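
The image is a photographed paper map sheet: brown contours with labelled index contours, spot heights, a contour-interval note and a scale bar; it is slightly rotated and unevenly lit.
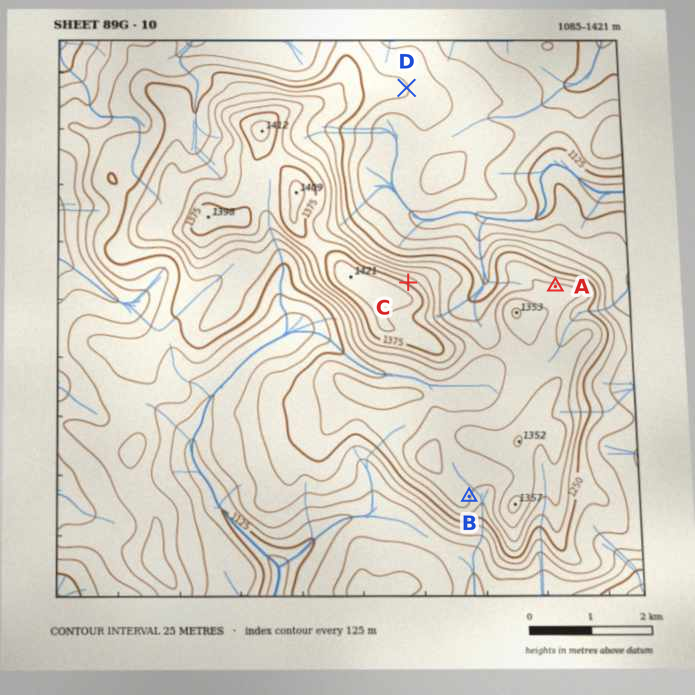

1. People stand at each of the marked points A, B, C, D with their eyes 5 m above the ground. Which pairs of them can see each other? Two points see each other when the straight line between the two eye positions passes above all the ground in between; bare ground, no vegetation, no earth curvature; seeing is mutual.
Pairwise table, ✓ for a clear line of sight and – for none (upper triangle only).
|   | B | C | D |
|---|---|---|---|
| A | – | ✓ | ✓ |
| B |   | – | – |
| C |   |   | ✓ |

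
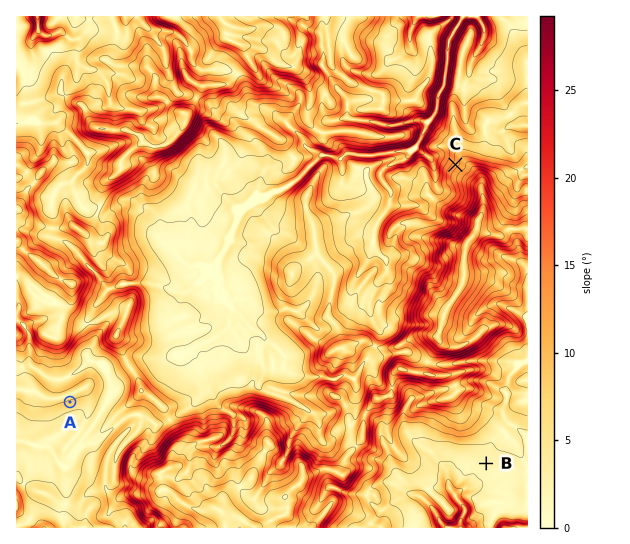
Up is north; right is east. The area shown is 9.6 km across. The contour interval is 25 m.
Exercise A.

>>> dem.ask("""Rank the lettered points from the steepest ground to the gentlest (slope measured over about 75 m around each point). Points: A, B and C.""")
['C', 'A', 'B']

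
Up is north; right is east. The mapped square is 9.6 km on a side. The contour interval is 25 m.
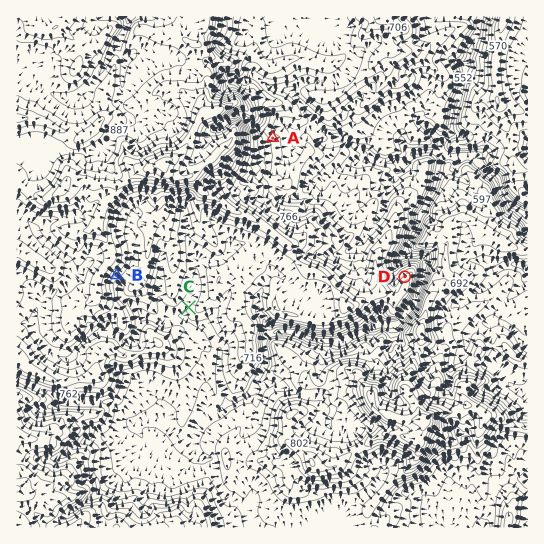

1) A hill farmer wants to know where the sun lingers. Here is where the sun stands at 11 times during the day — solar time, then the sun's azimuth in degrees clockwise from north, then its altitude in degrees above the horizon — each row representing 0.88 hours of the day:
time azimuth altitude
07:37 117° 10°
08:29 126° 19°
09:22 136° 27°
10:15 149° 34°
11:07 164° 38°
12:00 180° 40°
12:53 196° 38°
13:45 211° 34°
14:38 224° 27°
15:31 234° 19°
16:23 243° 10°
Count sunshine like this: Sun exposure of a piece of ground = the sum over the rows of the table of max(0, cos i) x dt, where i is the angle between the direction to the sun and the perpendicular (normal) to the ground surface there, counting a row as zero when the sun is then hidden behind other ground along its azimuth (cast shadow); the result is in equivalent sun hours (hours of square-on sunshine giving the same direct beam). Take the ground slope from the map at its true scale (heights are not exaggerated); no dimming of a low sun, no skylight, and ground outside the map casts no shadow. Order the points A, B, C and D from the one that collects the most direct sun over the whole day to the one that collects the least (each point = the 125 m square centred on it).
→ B > C > A > D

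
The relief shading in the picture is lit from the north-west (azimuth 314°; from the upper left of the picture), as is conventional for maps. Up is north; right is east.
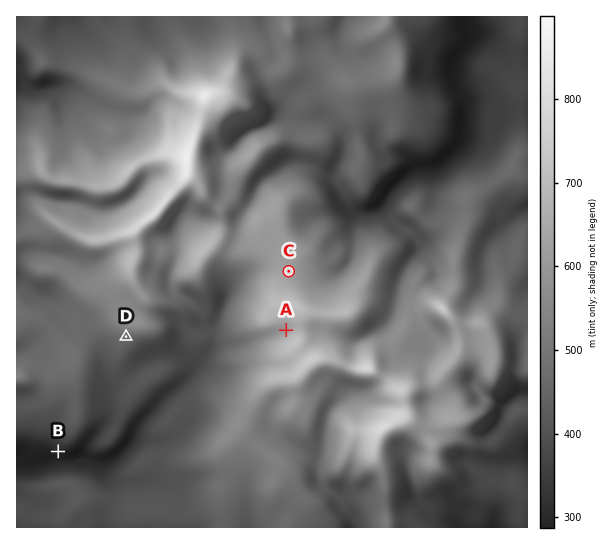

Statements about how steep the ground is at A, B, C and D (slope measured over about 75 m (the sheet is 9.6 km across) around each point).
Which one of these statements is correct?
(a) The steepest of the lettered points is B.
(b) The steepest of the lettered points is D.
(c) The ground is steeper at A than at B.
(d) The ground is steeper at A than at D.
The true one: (a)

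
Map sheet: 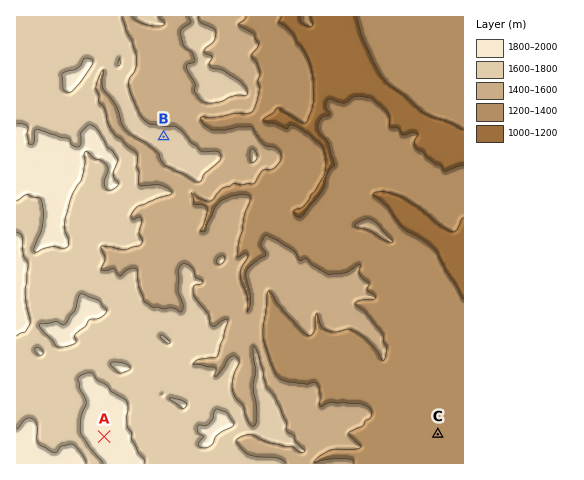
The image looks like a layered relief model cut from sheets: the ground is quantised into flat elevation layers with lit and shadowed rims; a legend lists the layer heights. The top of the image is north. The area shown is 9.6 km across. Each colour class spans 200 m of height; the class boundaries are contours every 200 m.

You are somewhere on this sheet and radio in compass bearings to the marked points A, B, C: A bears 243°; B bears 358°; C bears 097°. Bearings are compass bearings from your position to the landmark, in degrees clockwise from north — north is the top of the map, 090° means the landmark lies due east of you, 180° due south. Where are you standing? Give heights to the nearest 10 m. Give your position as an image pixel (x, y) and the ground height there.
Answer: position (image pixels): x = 173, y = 402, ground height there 1800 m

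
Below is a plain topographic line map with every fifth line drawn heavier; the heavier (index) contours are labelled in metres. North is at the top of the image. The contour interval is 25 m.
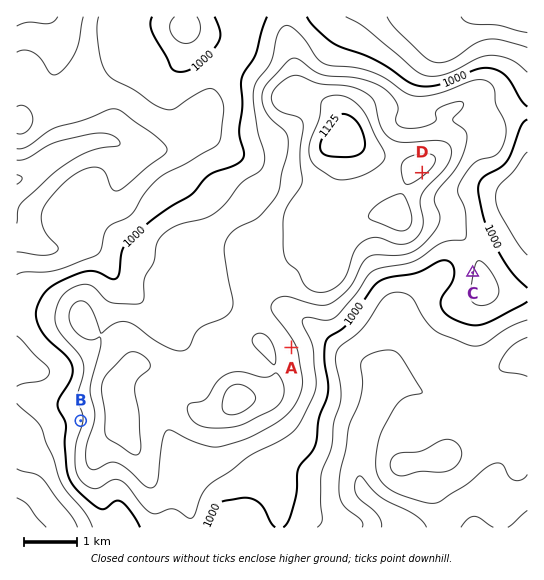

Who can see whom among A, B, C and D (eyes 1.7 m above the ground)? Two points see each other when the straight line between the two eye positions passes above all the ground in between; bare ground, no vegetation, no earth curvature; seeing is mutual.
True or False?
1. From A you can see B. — False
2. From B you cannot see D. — True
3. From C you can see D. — True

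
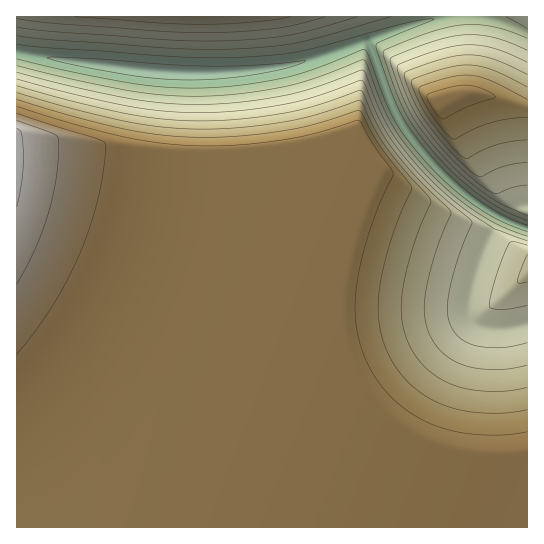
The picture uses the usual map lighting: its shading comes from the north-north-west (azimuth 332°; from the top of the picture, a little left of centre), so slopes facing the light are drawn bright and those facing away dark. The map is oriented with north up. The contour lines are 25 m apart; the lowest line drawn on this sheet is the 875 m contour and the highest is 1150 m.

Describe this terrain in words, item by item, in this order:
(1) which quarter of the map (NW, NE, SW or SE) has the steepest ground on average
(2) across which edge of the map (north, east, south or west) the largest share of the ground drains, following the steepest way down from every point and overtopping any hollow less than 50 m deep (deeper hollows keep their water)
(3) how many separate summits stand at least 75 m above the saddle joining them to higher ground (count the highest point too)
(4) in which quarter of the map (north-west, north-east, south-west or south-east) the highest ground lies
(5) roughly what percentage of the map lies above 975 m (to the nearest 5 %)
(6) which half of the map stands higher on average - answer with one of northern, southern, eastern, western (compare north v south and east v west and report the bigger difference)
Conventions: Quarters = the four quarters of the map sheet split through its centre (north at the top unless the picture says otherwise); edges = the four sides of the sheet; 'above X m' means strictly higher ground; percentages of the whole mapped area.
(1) Slopes are steepest in the north-east quarter.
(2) The largest share of the runoff leaves by the western edge.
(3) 3 summits rise at least 75 m above their surroundings.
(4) The highest point lies in the north-west quarter of the map.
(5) About 80 % of the map lies above 975 m.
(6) On average the southern half of the map is the higher ground.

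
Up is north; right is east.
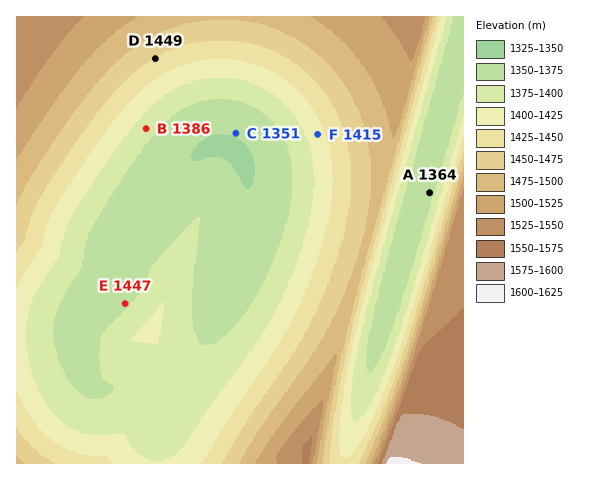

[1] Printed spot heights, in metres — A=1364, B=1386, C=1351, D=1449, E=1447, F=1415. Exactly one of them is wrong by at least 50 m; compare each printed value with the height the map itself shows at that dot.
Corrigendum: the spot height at E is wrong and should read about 1372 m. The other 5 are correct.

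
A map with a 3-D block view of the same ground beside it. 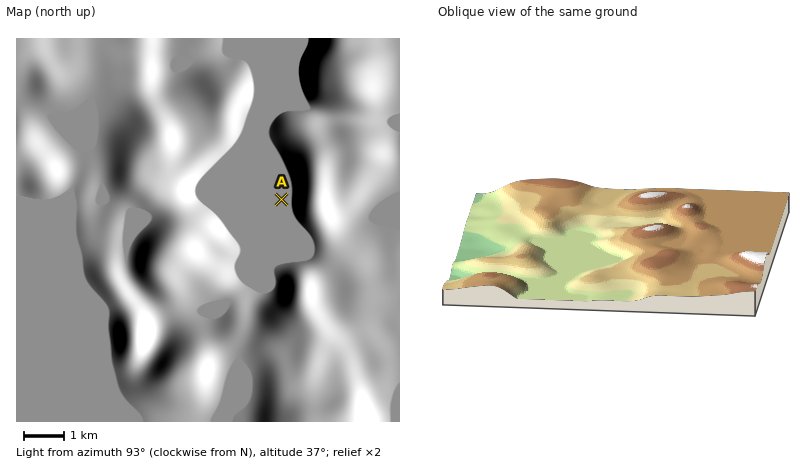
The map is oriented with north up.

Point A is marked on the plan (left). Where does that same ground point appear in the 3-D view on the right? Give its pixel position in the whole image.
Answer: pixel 553 255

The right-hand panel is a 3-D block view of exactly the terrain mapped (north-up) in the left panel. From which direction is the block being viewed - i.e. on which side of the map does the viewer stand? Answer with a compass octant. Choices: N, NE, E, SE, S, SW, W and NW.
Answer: N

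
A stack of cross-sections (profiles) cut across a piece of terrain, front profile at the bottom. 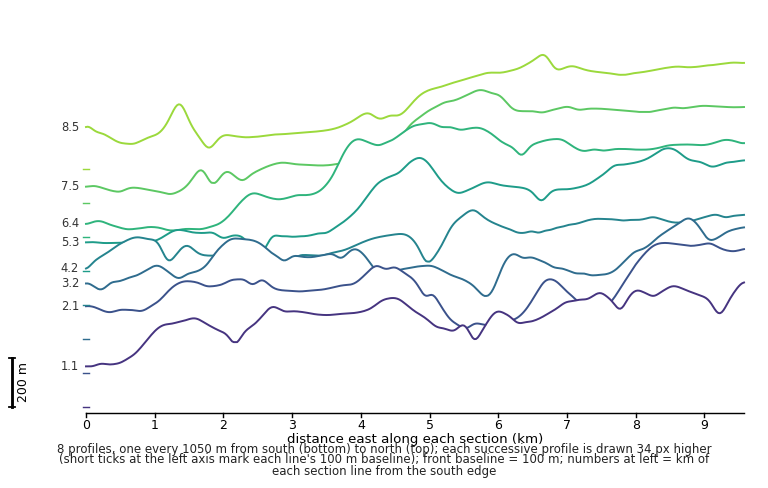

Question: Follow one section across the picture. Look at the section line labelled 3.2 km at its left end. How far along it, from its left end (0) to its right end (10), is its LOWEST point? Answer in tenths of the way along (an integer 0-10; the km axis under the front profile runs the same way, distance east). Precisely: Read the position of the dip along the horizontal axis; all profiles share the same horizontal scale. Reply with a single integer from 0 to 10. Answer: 6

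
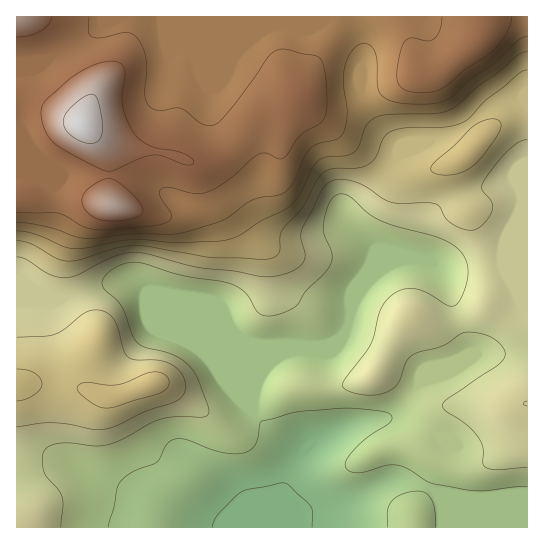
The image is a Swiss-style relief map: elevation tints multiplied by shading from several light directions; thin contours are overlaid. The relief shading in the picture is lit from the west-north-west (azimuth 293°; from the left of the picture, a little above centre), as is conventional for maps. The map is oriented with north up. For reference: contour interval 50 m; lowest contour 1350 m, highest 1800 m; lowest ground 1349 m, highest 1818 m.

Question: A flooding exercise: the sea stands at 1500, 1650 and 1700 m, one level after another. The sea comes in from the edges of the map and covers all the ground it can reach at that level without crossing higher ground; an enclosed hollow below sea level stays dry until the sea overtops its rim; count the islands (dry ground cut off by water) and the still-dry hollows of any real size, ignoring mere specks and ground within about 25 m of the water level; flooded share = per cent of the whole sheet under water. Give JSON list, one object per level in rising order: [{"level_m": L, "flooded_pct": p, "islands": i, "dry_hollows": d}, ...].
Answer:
[{"level_m": 1500, "flooded_pct": 52, "islands": 0, "dry_hollows": 0}, {"level_m": 1650, "flooded_pct": 71, "islands": 0, "dry_hollows": 0}, {"level_m": 1700, "flooded_pct": 82, "islands": 0, "dry_hollows": 0}]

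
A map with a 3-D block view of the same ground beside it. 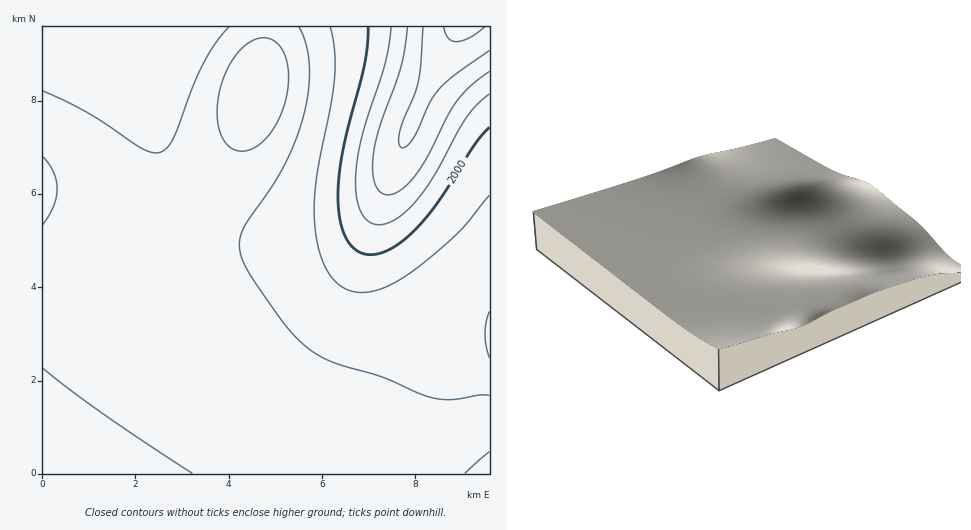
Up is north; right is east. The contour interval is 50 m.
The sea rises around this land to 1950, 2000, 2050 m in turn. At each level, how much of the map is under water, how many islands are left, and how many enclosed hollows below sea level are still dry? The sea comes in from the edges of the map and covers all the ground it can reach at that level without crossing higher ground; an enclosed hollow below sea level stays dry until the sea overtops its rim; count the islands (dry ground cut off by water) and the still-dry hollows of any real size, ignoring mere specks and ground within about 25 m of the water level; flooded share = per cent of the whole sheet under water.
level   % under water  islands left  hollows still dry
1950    9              0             0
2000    13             0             0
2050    20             0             0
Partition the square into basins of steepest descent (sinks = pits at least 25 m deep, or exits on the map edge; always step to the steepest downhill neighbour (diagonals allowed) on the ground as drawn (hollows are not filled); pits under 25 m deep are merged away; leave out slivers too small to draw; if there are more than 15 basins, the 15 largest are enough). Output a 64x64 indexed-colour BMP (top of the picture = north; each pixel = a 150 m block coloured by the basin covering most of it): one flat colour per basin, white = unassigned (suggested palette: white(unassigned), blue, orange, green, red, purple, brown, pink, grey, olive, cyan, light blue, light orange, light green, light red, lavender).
<image width="64" height="64" href="data:image/bmp;base64,Qk12CAAAAAAAAHYAAAAoAAAAQAAAAEAAAAABAAQAAAAAAAAIAAATCwAAEwsAABAAAAAAAAAA////ALR3HwAOf/8ALKAsACgn1gC9Z5QAS1aMAMJ34wB/f38AIr28AM++FwDox64AeLv/AIrfmACWmP8A1bDFABERERERERERERERERERERERERERERERERETMzMzMzMzERERERERERERERERERERERERERERERERERMzMzMzMzMREREREREREREREREREREREREREREREREREzMzMzMzMxERERERERERERERERERERERERERERERERETMzMzMzMzERERERERERERERERERERERERERERERERERMzMzMzMzMRERERERERERERERERERERERERERERERERETMzMzMzMxERERERERERERERERERERERERERERERERERMzMzMzMzEREREREREREREREREREREREREREREREREREzMzMzMzMRERERERERERERERERERERERERERERERERERMzMzMzMxEREREREREREREREREREREREREREREREREREzMzMzMzERERERERERERERERERERERERERERERERERETMzMzMzMREREREREREREREREREREREREREREREREREREzMzMzMxERERERERERERERERERERERERERERERERERETMzMzMzEREREREREREREREREREREREREREREREREREREzMzMzMRERERERERERERERERERERERERERERERERERETMzMzMxEREREREREREREREREREREREREREREREREREREzMzMzERERERERERERERERERERERERERERERERERERETMzMzMRERERERERERERERERERERERERERERERERERERMzMzMxERERERERERERERERERERERERERERERERERERETMzMzERERERERERERERERERERERERERERERERERERERMzMzMRERERERERERERERERERERERERERERERERERERETMzMxERERERERERERERERERERERERERERERERERERERMzMzERERERERERERERERERERERERERERERERERERERETMzMRERERERERERERERERERERERERERERERERERERERMzMxERERERERERERERERERERERERERERERERERERERETMzEREREREREREREREREREREREREREREREREREREREREzMRERERERERERERERERERERERERERERERERERERERERMxERERERERERERERERERERERERERERERERERERERERERERERERERERERERERERERERERERERERERERERERERERERERERERERERERERERERERERERERERERERERERERERERERERERERERERERERERERERERERERERERERERERERERERERERERERERERERERERERERERERERERERERERERERERERERERERERERERERERERERERERERERERERERERERERESIiIiIiEREREREREREREREREREREREREREREREREREiIiIiIiIiEREREREREREREREREREREREREREREREREiIiIiIiIiIiERERERERERERERERERERERERERERERESIiIiIiIiIiIiERERERERERERERERERERERERERERERIiIiIiIiIiIiIhEREREREREREREREREREREREREREREiIiIiIiIiIiIiIRERERERERERERERERERERERERERESIiIiIiIiIiIiIiERERERERERERERERERERERERERERIiIiIiIiIiIiIiIhEREREREREREREREREREREREREREiIiIiIiIiIiIiIiIRERERERERERERERERERERERERESIiIiIiIiIiIiIiIiERERERERERERERERERERERERERIiIiIiIiIiIiIiIiIhEREREREREREREREREREREREREiIiIiIiIiIiIiIiIiERERERERERERERERERERERERESIiIiIiIiIiIiIiIiIhERERERERERERERERERERERERIiIiIiIiIiIiIiIiIiEREREREREREREREREREREREREiIiIiIiIiIiIiIiIiIhERERERERERERERERERERERESIiIiIiIiIiIiIiIiIiERERERERERERERERERERERERIiIiIiIiIiIiIiIiIiIhEREREREREREREREREREREREiIiIiIiIiIiIiIiIiIiERERERERERERERERERERERESIiIiIiIiIiIiIiIiIiIRERERERERERERERERERERERIiIiIiIiIiIiIiIiIiIiEREREREREREREREREREREREiIiIiIiIiIiIiIiIiIiIRERERERERERERERERERERESIiIiIiIiIiIiIiIiIiIhERERERERERERERERERERERIiIiIiIiIiIiIiIiIiIiIREREREREREREREREREREREiIiIiIiIiIiIiIiIiIiIhERERERERERERERERERERESIiIiIiIiIiIiIiIiIiIiERERERERERERERERERERERIiIiIiIiIiIiIiIiIiIiIREREREREREREREREREREREiIiIiIiIiIiIiIiIiIiIhERERERERERERERERERERESIiIiIiIiIiIiIiIiIiIiIRERERERERERERERERERERIiIiIiIiIiIiIiIiIiIiIhEREREREREREREREREREREiIiIiIiIiIiIiIiIiIiIiERERERERERERERERERERESIiIiIiIiIiIiIiIiIiIiIRERERERERERERERERERER"/>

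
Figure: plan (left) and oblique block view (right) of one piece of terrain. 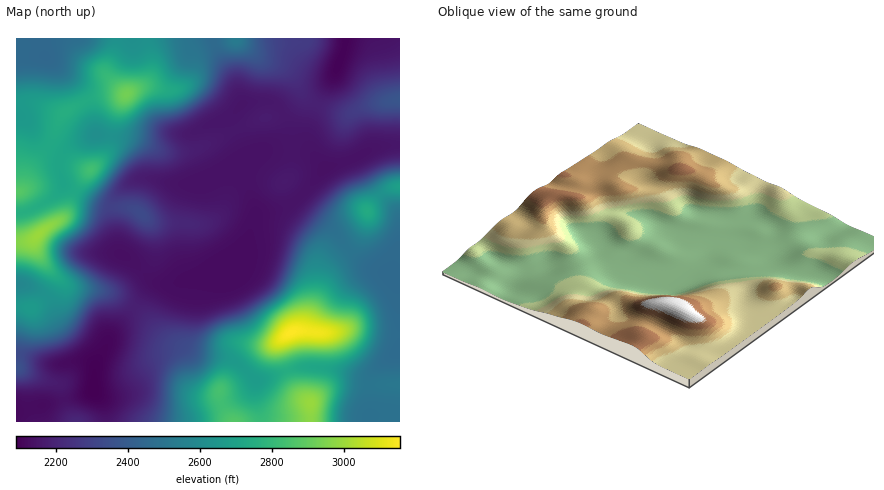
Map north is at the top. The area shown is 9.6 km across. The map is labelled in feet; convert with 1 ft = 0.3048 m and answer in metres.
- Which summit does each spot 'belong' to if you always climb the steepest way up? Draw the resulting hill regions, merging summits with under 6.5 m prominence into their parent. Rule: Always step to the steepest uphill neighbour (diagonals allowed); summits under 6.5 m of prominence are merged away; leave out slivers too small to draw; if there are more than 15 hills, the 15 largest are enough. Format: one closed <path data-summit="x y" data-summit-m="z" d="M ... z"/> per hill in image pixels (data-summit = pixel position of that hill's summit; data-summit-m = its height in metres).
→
<path data-summit="290 332" data-summit-m="962" d="M266 101l-22 2-14 13 16 38 0 4-10 8 12 22 7 20 0 8-7 22-10 20-12 12-36 8-6 4-10 42 2 14 8 8 10 6 30 5 10 4 22 19 8-1 36-12 28 1 30 8 8 0 6-5-4 13 2 18-2 20 32 0 0-138-8-2-8-9-26-14-30-34-31-25 28-32-17-15-45-3 21-9 4-9-2-12-6-12-6-5z"/><path data-summit="126 94" data-summit-m="893" d="M212 38l-170 0 2 18-28 2 0 56 6 3 22 25 18 10 34-18 30 4 14 6 6 6 3 8 3 20 22 6 28-2 34-16 10-8-2-10-14-28 0-4 12-14-6-18-15-24z"/><path data-summit="234 422" data-summit-m="875" d="M186 280l-12 4-20 0-4 2-40 50-15 30-2 22 11 18 2 16 155 0-6-28 1-14-14-14-18-9-30-5-10-6-8-8-2-14z"/><path data-summit="38 236" data-summit-m="914" d="M64 184l-2 4-14 13-18 9-14 4 0 70 20 5 15 11 10 22 23 24 12 19 16-31 19-22 17-24 6-4 8 0-14-6-14-15-16-11-7-36 0-10-11-2z"/><path data-summit="140 214" data-summit-m="711" d="M236 166l-34 16-10 2-18 0-26-6-10 1-10 5-11 10-6 10 0 12 7 36 16 11 14 15 14 6 12 0 12-5 40-9 15-18 14-36-4-20z"/><path data-summit="400 100" data-summit-m="724" d="M400 38l-54 0-2 12-9 24-18 30-10 30 5 18 12 16 24-7 26-13 26-4z"/><path data-summit="236 40" data-summit-m="771" d="M346 38l-133 0 8 22 15 24 6 20 18-3 12 1 8 6 5 10 3 12-2 8-22 13 40 1 10 4-7-18 2-14 12-28 14-22 9-24z"/><path data-summit="368 212" data-summit-m="836" d="M358 156l-32 12-29 32 31 25 30 34 24 12 8 9 10 1 0-61-3-8-23-26z"/><path data-summit="310 404" data-summit-m="913" d="M320 367l-26 1-38 12-1 14 6 28 107 0 2-10-2-28 3-10-5 2-8 0-18-6z"/><path data-summit="90 170" data-summit-m="864" d="M98 134l-30 14-8 10-1 12 4 14 3 3 34 17 10 2 7-12 13-12 12-4 11 0-3-2-2-22-8-10-14-6z"/><path data-summit="30 308" data-summit-m="813" d="M22 284l-6 0 0 70 32 10 36-3 6 2 4 6-3-13-30-34-10-22-13-10z"/><path data-summit="18 368" data-summit-m="719" d="M22 355l-6 1 0 56 66-16 11-6 2-20-5-7-14-2-12 3-16 0z"/><path data-summit="18 192" data-summit-m="877" d="M18 115l-2 97 4 1 22-9 20-16 1-8-4-10 0-8 6-10-3 0-18-10-10-10-5-8z"/><path data-summit="76 422" data-summit-m="673" d="M94 390l-12 6-64 15-2 11 88 0 0-16z"/><path data-summit="400 186" data-summit-m="821" d="M400 145l-26 3-15 8 15 30 23 26 3 7z"/>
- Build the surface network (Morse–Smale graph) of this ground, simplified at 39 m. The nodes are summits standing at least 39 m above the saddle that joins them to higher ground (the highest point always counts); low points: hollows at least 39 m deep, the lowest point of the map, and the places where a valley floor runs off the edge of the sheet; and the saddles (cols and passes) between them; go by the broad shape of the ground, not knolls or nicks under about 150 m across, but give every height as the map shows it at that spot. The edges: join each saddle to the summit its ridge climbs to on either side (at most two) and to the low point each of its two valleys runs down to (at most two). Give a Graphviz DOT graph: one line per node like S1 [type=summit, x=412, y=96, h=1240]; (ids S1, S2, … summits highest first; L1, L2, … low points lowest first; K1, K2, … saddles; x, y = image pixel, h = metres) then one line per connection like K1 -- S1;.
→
graph terrain {
  S1 [type=summit, x=290, y=332, h=962];
  S2 [type=summit, x=38, y=236, h=914];
  S3 [type=summit, x=310, y=404, h=913];
  S4 [type=summit, x=126, y=94, h=893];
  S5 [type=summit, x=368, y=212, h=836];
  S6 [type=summit, x=400, y=100, h=724];
  L1 [type=low, x=94, y=388, h=637];
  L2 [type=low, x=44, y=56, h=746];
  K1 [type=saddle, x=286, y=370, h=838];
  K2 [type=saddle, x=48, y=146, h=832];
  K3 [type=saddle, x=116, y=38, h=802];
  K4 [type=saddle, x=350, y=250, h=761];
  K5 [type=saddle, x=316, y=105, h=667];
  K6 [type=saddle, x=244, y=180, h=653];
  K1 -- S1;
  K1 -- S3;
  K1 -- L1;
  K2 -- S2;
  K2 -- S4;
  K2 -- L1;
  K3 -- S4;
  K3 -- L1;
  K3 -- L2;
  K4 -- S1;
  K4 -- S5;
  K4 -- L1;
  K5 -- S1;
  K5 -- S6;
  K5 -- L1;
  K6 -- S1;
  K6 -- S2;
  K6 -- L1;
}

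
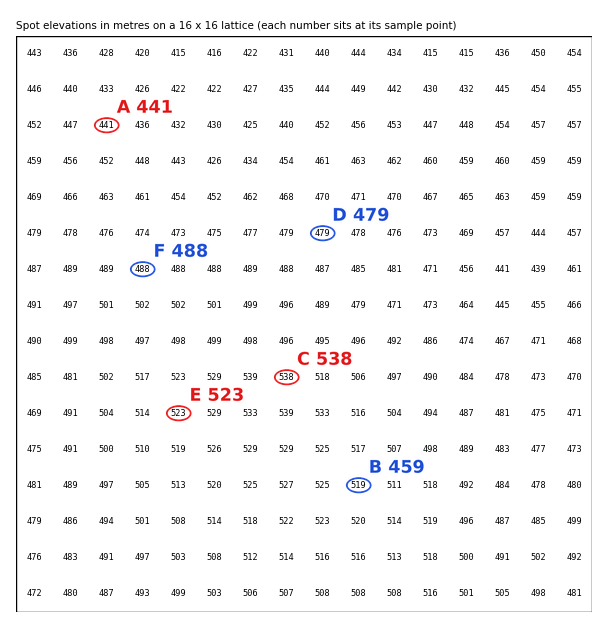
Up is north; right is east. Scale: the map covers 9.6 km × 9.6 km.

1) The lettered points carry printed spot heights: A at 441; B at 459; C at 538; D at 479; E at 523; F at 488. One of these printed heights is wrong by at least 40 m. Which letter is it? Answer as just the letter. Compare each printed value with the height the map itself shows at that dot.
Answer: B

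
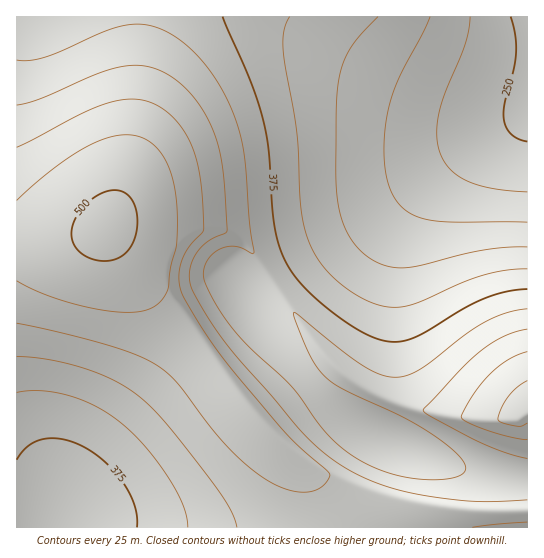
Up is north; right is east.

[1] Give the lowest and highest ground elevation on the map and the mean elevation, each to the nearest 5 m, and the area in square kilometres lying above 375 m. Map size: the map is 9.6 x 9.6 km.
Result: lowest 240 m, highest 505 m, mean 395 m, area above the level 61.6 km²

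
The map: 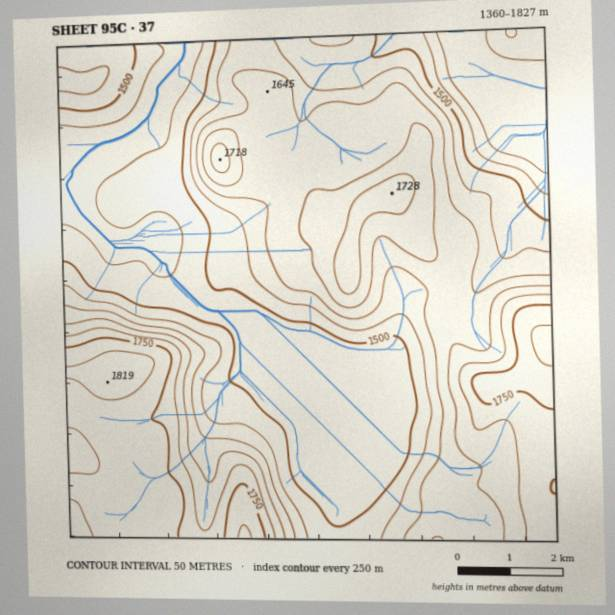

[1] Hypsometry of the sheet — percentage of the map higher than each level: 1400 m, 97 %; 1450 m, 89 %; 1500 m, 69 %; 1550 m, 56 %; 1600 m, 45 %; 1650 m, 28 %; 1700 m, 18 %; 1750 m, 11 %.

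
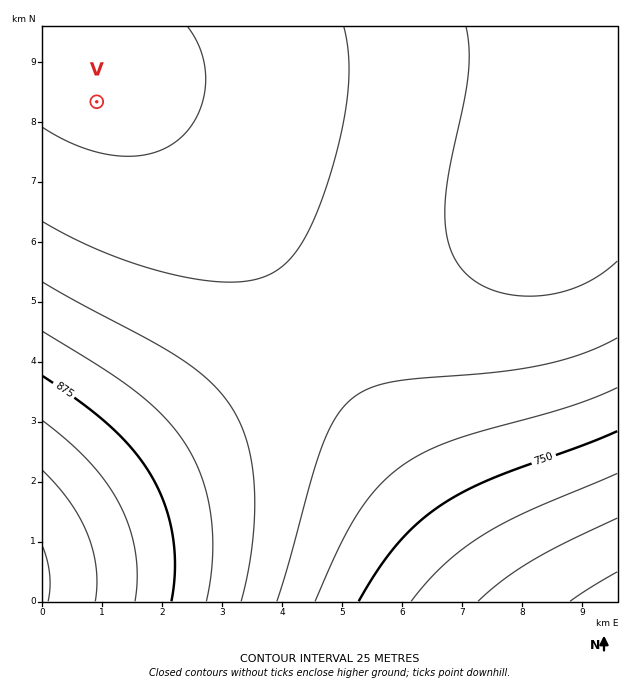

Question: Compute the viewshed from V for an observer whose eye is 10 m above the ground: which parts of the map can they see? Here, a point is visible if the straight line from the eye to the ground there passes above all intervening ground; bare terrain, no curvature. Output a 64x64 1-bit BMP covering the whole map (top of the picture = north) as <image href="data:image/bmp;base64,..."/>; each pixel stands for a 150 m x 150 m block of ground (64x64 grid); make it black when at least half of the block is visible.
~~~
<image width="64" height="64" href="data:image/bmp;base64,Qk0+AgAAAAAAAD4AAAAoAAAAQAAAAEAAAAABAAEAAAAAAAACAAATCwAAEwsAAAIAAAAAAAAA////AAAAAAAAAAAAAAAAAAAAAAAAAAAAAAAAAAAAAAAAAAAAAAAAAAAAAAAAAAAAAAAAAAAAAAAAAAAAAAAAAAAAAAAAAAAAAAAAAAAAAAAAAAAAAAAAAMAAAAAAAAAA/AAAAAAAAAD/AAAAAAAAAP/AAAAAAAAA/+AAAAAAAAD/8AAAAAAAAP/4AAAAAAAA//wAAAAAAAD//AAAAAAAAP/+AAAAAAAA//8AAAAAAAD//4AAAAAAAP//gAAAAAAA///AAAAAAAD//8AAAAAAAP//4AAAAAAA///wAAAAAAD///AAAAAAAP//+AAAAAAA///8AAAAAAD///4AAAAAAP///wAAAAAA////gAAAAAD////wAAAAAP////+AAAAA//////wAAAD//////4AAAP//////4AAA///////4AAD///////wAAP///////gAA////////AAD///////+AAP///////4AA////////wAD////////AAP///////+AA////////4AD////////gAP////////AA////////8AD////////wAP////////AA////////8AD////////wAP////////gA////////+AD////////4AP////////gA////////+AD////////4AP////////gA////////+AD////////4AA=="/>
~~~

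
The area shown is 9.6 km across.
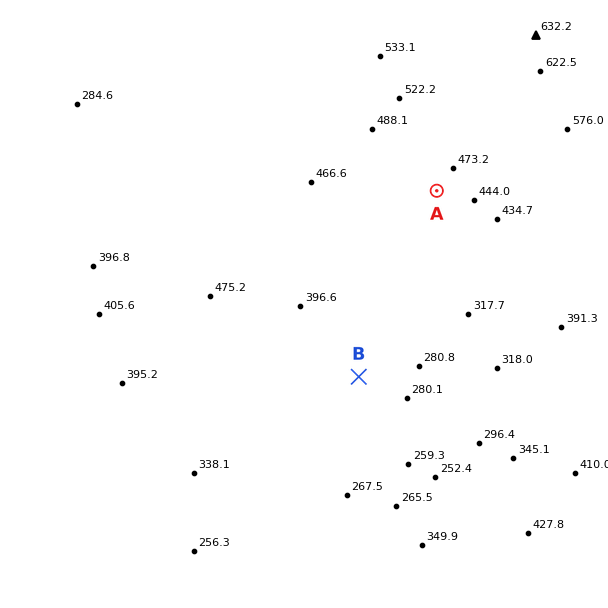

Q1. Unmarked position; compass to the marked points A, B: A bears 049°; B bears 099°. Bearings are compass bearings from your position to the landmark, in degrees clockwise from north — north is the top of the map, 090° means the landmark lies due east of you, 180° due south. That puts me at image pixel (244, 359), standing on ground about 430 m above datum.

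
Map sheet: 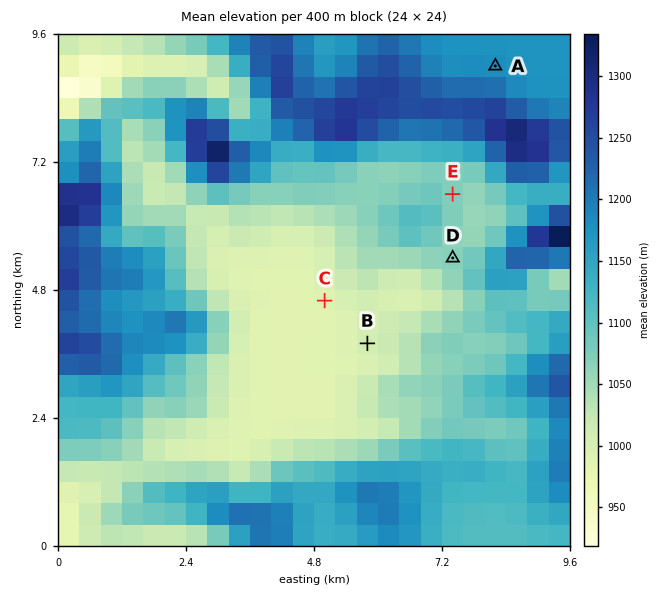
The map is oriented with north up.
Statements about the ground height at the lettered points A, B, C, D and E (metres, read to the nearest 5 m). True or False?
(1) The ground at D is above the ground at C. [True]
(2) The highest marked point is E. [False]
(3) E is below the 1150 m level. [True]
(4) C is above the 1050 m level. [False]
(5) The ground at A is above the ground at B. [True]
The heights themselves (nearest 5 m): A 1180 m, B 1005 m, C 990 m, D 1070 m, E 1075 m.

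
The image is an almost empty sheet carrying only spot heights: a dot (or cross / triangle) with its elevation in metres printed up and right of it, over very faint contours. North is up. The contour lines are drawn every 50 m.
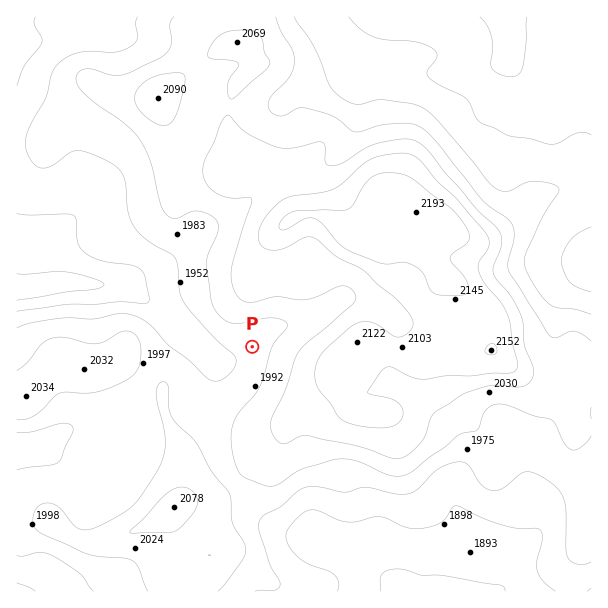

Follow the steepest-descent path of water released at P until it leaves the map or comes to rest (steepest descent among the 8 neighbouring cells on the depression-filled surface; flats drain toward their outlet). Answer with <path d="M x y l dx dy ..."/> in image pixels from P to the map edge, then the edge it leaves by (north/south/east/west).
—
<path d="M252 347l-1 0-9 9-3 1-5 0-1 2-18 0-26-24-1 0-8-8-1 0-11-10-1 0-11-11-1 0-14-12-13-7-5 0-1-2-29 0-1-1-15 0-2-2-18 0-1 2-9 0-2 1-7 0-2 2-10 0-2 1-7 0"/>
exit: west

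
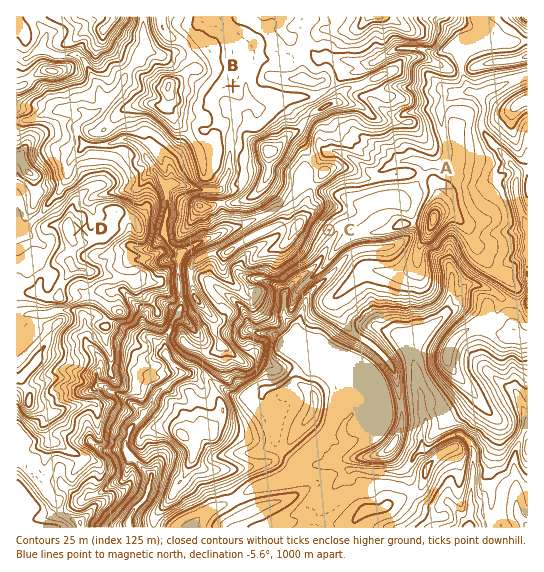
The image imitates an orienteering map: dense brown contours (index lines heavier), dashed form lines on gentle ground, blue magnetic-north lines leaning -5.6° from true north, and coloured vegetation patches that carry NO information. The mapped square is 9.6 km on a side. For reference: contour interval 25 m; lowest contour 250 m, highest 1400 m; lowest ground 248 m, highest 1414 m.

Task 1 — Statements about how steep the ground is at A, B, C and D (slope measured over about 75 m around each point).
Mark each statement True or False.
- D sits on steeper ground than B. True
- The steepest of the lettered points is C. True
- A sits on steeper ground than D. False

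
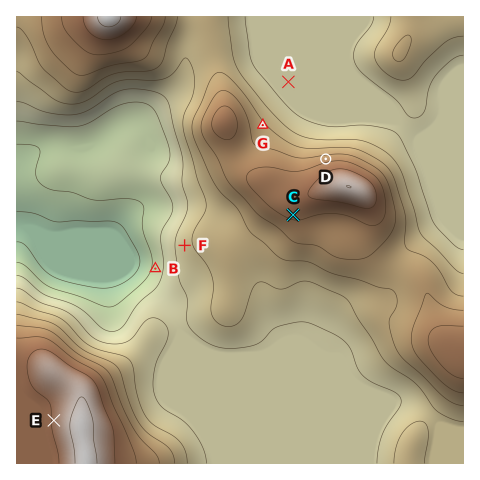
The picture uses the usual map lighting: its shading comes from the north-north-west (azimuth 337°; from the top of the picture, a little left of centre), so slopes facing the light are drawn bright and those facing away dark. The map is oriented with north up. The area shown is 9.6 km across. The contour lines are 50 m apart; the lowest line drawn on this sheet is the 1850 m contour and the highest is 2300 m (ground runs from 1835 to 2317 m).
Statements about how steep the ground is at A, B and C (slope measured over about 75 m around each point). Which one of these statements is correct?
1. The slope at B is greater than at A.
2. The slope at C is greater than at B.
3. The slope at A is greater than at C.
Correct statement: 1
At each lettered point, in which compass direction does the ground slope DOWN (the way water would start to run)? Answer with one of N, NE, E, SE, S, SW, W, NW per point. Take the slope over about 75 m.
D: N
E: W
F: W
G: NE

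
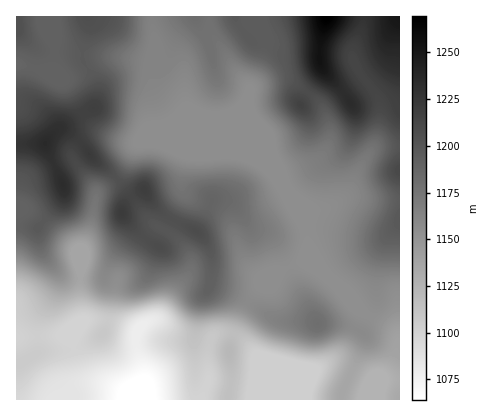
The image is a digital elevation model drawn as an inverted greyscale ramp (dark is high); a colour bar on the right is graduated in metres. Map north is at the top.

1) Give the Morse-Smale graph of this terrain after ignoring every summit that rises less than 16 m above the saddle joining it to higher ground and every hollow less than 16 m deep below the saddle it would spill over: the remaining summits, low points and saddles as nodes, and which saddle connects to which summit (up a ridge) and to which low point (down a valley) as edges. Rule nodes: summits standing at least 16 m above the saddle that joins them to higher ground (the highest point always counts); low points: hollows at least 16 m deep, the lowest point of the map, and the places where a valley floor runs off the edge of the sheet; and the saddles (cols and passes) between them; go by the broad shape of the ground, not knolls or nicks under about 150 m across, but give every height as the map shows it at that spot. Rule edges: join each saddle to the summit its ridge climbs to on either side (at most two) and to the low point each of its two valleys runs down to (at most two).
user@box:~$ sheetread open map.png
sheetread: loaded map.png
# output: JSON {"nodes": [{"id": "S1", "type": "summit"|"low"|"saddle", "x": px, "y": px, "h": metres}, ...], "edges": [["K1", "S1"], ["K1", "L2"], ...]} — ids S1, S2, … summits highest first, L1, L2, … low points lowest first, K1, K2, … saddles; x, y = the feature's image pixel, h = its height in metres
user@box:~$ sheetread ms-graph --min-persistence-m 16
{"nodes": [
{"id": "S1", "type": "summit", "x": 326, "y": 18, "h": 1269},
{"id": "S2", "type": "summit", "x": 398, "y": 18, "h": 1252},
{"id": "S3", "type": "summit", "x": 46, "y": 144, "h": 1235},
{"id": "S4", "type": "summit", "x": 122, "y": 214, "h": 1222},
{"id": "S5", "type": "summit", "x": 318, "y": 324, "h": 1180},
{"id": "L1", "type": "low", "x": 138, "y": 390, "h": 1064},
{"id": "K1", "type": "saddle", "x": 364, "y": 16, "h": 1228},
{"id": "K2", "type": "saddle", "x": 116, "y": 178, "h": 1203},
{"id": "K3", "type": "saddle", "x": 248, "y": 302, "h": 1159},
{"id": "K4", "type": "saddle", "x": 304, "y": 228, "h": 1155}],
"edges": [["K1", "S1"], ["K1", "S2"], ["K1", "L1"], ["K2", "S3"], ["K2", "S4"], ["K2", "L1"], ["K3", "S4"], ["K3", "S5"], ["K3", "L1"], ["K4", "S1"], ["K4", "S4"], ["K4", "L1"]]}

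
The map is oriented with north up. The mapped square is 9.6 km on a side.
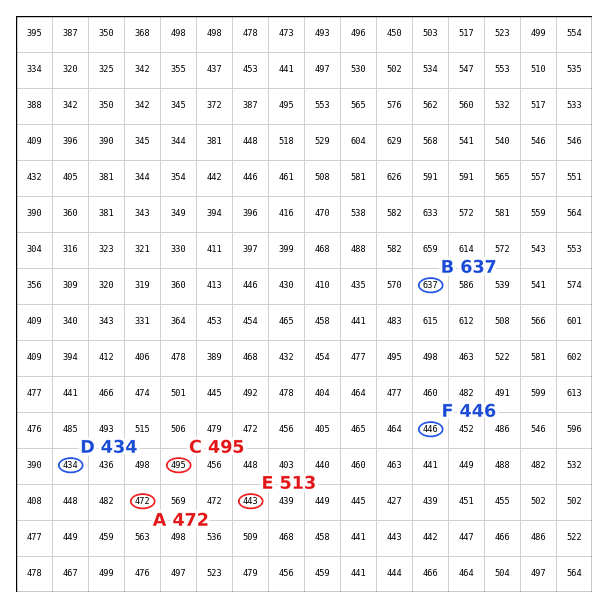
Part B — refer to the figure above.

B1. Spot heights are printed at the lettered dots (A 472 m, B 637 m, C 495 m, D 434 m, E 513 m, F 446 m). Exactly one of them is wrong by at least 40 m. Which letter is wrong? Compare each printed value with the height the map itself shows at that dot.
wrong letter E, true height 443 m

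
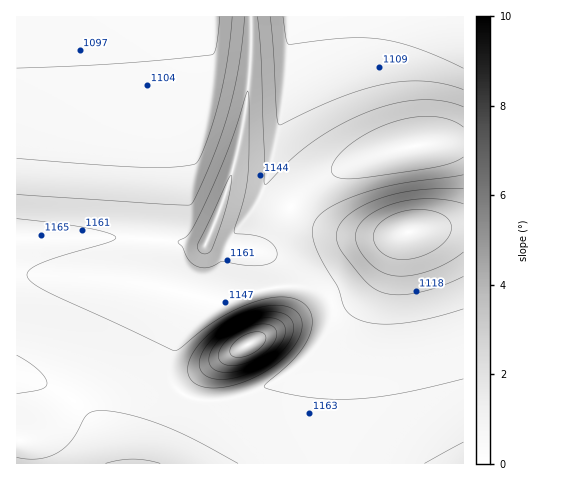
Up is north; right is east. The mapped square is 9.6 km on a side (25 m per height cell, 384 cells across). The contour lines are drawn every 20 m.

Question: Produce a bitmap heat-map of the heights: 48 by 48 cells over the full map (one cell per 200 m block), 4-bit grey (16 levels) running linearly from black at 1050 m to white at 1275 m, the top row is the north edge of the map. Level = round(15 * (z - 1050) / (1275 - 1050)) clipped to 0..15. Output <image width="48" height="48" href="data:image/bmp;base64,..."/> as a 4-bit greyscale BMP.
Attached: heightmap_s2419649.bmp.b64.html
<image width="48" height="48" href="data:image/bmp;base64,Qk32BAAAAAAAAHYAAAAoAAAAMAAAADAAAAABAAQAAAAAAIAEAAATCwAAEwsAABAAAAAAAAAAAAAAABEREQAiIiIAMzMzAERERABVVVUAZmZmAHd3dwCIiIgAmZmZAKqqqgC7u7sAzMzMAN3d3QDu7u4A////AJmZmZmqqqqqqZmZmZiIiIiIiIiIiImZmYiImZmZmqqZmZmZmIiIiIiIiIiIiIiJmYiIiZmZmZmZmZmYiIiIiIiIiIiIiIiIiYiIiZmZmZmZmZiIiIiIiIiIiIiIiIiIiIiIiZmZmZmZmIiIiIiIiIiIiIiIiIiIiIiImZmZmZmYiIiIiIiIiIiIiIiIiIiIiJmZmZmZmYiIiIiIiIiId3d3d3d3d4iIiJmZmZmZiIiIiIiIiId3d3d3d3d3d3d3iJmZmZmIiIiIiImZmYh3d3d3d3d3d3d3d5mZmZiIiIiIiJmru6mId3d3d3d3d3d3d5mZmIiIiIiIiJq8zcuph3d3d3d3d3d3d5mYiIiIiIiIeIq83u3LmHd3d3d3d3d3d5iIiIiIiIh3d4ms3v/suYd3d3d3d3d3d4iIiIiIiHd3d3ibze/tyod2ZmZmZmZ3d4iIiIiId3d3d3eJrN3dyph2ZmZmZmZmZoiIiIh3d3d3d3d3iavMuph2ZmZmZmZmZoiIiHd3d3d3d3d3d4mamYd2ZmZlVWZmZoiHd3d3d3d3d3dmZ3eIiHdmZmVVVVVVZod3d3d3d3d3d3d3d3d3d3ZmZlVVRFVVVXd3d3d3d3d3d3d3d3d3d3ZmZlVEREREVXd3d3d3d3d3d3d3d3d3d3dmZVRDMzNERHd3d3d3d3d3d3iHd3d3d3ZmVUQzIiMzNIh3d3d3d3d3d4iYiIh3d3ZlVEMiIiIiM4iIh3d3d3d3d4mYiIh3d3ZlVDMiEREiI4iIiHd3d3d3d3iZh3d3d2ZlVDMhERESIoh3d3d3d3d3d3iZh3d3d2ZlVDMiERESInd3d3d3d3d3d3eJiHd3d2ZmVUMyIREiI3d3d2ZmZmZmZmeJmHZnd3ZmZVRDMiIjM2ZmZmZmZmZmZmZ4mHdmZ3d3ZmVVREMzRGZmZmVVVVVVVVZ4mHdmZ3d3d3ZmVVVVVVVVVVVVVVVVVVVniIdmZnd3d3d3dmZmZlVVVVVVVVVVVVVniIdmZnd3eIiIiHd3d1VVVVVVVVVVVVVniIdmZmd3eIiIiIiIh1VERERERERERERWeIdlZmZ3d4iIiZmIiERERERERERERERWeIdlVWZnd3iIiZmYiERERERERERERERFZ4dlVVZmZ3eIiIiIiERERERERERERERFZ4dlVVVWZmd3eIiIh0RERERERERERERFZ4dlRVVVVmZnd3d3d0RERERERERERERFZ3dlRERVVVZmZmZmZkREREREREREREREVndlREREVVVVVmZmVUREREREREREREREVndlREREREVVVVVVVTMzMzMzMzNEREREVndlRERERERERERERDMzMzMzMzMzMzM0VndlREREREREREREQzMzMzMzMzMzMzM0RWdlQ0REREREREQzMzMzMzMzMzMzMzMzRWdlQzMzMzRDMzMzMzMzMzMzMzMzMzMzRWdlQzMzMzMzMzMzMzMzMzMzMzMzMzMzRWZlQzMzMzMzMzMzMjMzMzMzMzMzMzMzRWZUMzMzMzMzMzMzIg=="/>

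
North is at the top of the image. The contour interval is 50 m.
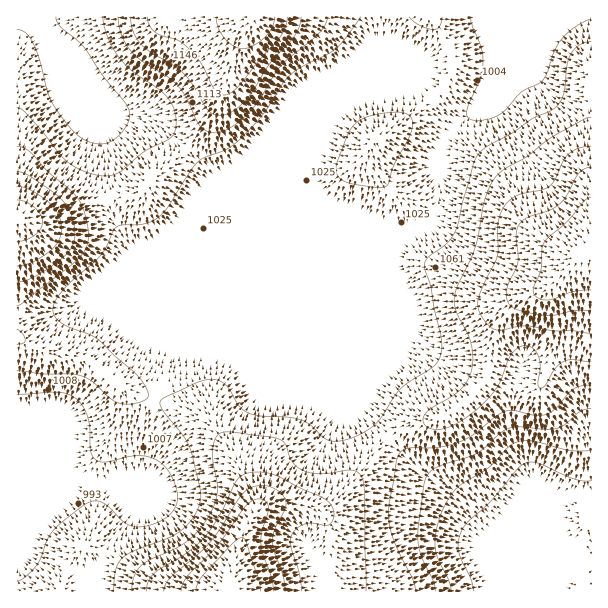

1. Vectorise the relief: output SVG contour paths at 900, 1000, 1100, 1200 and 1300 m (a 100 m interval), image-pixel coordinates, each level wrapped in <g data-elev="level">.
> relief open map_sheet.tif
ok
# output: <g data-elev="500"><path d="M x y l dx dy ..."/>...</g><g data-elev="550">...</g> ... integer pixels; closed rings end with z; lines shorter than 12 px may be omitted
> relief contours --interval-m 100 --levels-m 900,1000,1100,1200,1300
<g data-elev="900"><path d="M473 591l-2-12-12-25-1-9 2-11 7-11 22-20 30-36 8-4 7-1 41 17 9 2 7 0"/></g><g data-elev="1000"><path d="M435 591l-2-10-12-26-3-16 6-53 2-7 3-6 11-7 37-13 23-20 7-4 11-2 27 2 12-1 8-3 16-14 10-2"/><path d="M17 394l40-2 9 2 8 3 7 7 6 12 3 12 1 22 4 9 4 3 6 0 33-6 17 3 9 6 6 8 6 13 2 11-3 10-7 9-12 7-15 4-7 0-8-3-24-22-7-1-8 2-33 27-6 9-11 25-11 13-9 4"/><path d="M591 19l-6 2-12 7-14 14-6 12-7 21-4 6-20 10-22 24-11 4-12 2-8-2-2-5 1-9 11-24 4-13-1-17-9-24-2-10"/><path d="M56 17l1 4 4 6 23 20 18 28 26 33 2 8-3 9-8 10-9 7-11 2-11-3-10-6-10-10-12-16-6-11-10-38-7-18-7-9-5-3-4 0"/></g><g data-elev="1100"><path d="M366 591l-2-100-1-11-3-6-9-4-28 4-17-2-7-4-6-6-8-18-4-4-11-3-42-5-9 2-5 9-1 16 4 32-3 13-6 14-10 13-12 11-12 7-24 11-9 6-7 10-2 15"/><path d="M17 344l6-1 2-2-3-8-5-4"/><path d="M17 306l6-3 54-43 9-12 3-12-5-24-9-17-28-24-17-19-6-4-7-2"/><path d="M591 117l-7 2-34 19-23 19-26 14-10 12-7 20-9 45-17 37-4 12 2 15 12 23 3 10 2 15-2 12-4 10-8 9-32 20-4 6 0 5 6 6 12 1 14-4 16-11 13-12 11-12 5-9 10-25 5-6 6-4 4-1 6 2 7 7 2 12-2 18 2 4 5-2 10-17 8-7 9-2 19 2"/><path d="M118 17l3 18 10 16 10 10 24 14 11 8 10 13 14 29 6 6 9 2 7-1 8-4 19-15 11-14 19-31 40-35 6-9 3-7"/></g><g data-elev="1200"><path d="M285 591l-2-15-9-25-2-11 3-12 10-19 1-8-3-6-7-5-7-4-8-1-10 3-8 6-30 45-13 14-30 25-5 7-1 6"/><path d="M17 266l15-4 18-11 9-11 2-12-3-13-8-12-18-12-15-5"/><path d="M591 167l-6 1-6 5-13 24-8 8-9 5-22 8-8 6-3 10 2 29-10 21-2 10 2 8 4 5 7 3 15 4 17 2 24-5 16-1"/><path d="M147 17l2 7 6 8 6 3 18 6 12 10 11 14 13 25 4 4 5 1 6-2 7-6 41-48 7-10 2-12"/></g><g data-elev="1300"><path d="M260 591l-1-12-13-37-4-4-9 5-30 32-5 9-2 7"/></g>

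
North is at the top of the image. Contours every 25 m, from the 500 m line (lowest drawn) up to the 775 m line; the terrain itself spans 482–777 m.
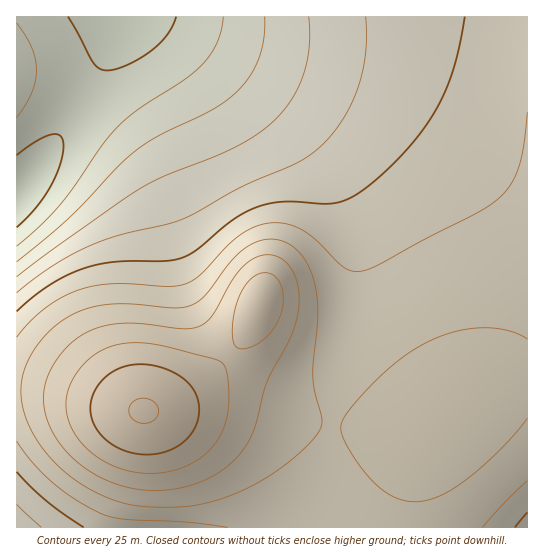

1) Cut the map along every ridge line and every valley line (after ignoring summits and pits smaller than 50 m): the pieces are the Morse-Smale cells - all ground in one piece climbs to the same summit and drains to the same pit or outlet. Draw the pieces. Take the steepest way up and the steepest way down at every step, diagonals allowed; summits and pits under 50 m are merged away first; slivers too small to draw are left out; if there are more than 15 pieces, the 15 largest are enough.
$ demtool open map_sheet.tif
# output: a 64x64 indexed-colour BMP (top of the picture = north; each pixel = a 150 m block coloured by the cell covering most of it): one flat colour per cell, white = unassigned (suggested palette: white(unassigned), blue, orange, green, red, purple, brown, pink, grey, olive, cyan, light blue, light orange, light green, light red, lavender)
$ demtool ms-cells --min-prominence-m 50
<image width="64" height="64" href="data:image/bmp;base64,Qk12CAAAAAAAAHYAAAAoAAAAQAAAAEAAAAABAAQAAAAAAAAIAAATCwAAEwsAABAAAAAAAAAA////ALR3HwAOf/8ALKAsACgn1gC9Z5QAS1aMAMJ34wB/f38AIr28AM++FwDox64AeLv/AIrfmACWmP8A1bDFACIiIiIiIiIiIiIiIiIiIiIiIiIiIiIiIiMzMzMzMzMzIiIiIiIiIiIiIiIiIiIiIiIiIiIiIiIiIzMzMzMzMzMiIiIiIiIiIiIiIiIiIiIiIiIiIiIiIiIjMzMzMzMzMyIiIiIiIiIiIiIiIiIiIiIiIiIiIiIiIiMzMzMzMzMzIiIiIiIiIiIiIiIiIiIiIiIiIiIiIiIiIzMzMzMzMzMiIiIiIiIiIiIiIiIiIiIiIiIiIiIiIiIjMzMzMzMzMyIiIiIiIiIiIiIiIiIiIiIiIiIiIiIiIiIzMzMzMzMzIiIiIiIiIiIiIiIiIiIiIiIiIiIiIiIiIjMzMzMzMzMiIiIiIiIiIiIiIiIiIiIiIiIiIiIiIiIiMzMzMzMzMyIiIiIiIiIiIiIiIiIiIiIiIiIiIiIiIiIjMzMzMzMzIiIiIiIiIiIiIiIiIiIiIiIiIiIiIiIiIiMzMzMzMzMiIiIiIiIiIiIiIiIiIiIiIiIiIiIiIiIiIjMzMzMzMyIiIiIiIiIiIiIiIiIiIiIiIiIiIhERERERIzMzMzMzIiIiIiIiIiIiIiIiIiIiIiIhERERERERERERMzMzMzMiIiIiIiIiIiIiIiIiIiIhERERERERERERERETMzMzMyIiIiIiIREREREREREREREREREREREREREREREzMzMzIiIiIREREREREREREREREREREREREREREREREREzMzMREREREREREREREREREREREREREREREREREREREREzMxERERERERERERERERERERERERERERERERERERERERERERERERERERERERERERERERERERERERERERERERERERERERERERERERERERERERERERERERERERERERERERERERERERERERERERERERERERERERERERERERERERERERERERERERERERERERERERERERERERERERERERERERERERERERERERERERERERERERERERERERERERERERERERERERERERERERERERERERERERERERERERERERERERERERERERERERERERERERERERERERERERERERERERERERERERERERERERERERERERERERERERERERERERERERERERERERERERERERERERERERERERERERERERERERERERERERERERERERERERERERERERERERERERERERERERERERERERERERERERERERERERERERERERERERERERERERERERERERERERERERERERERERERERERERERERERERERERERERERERERERERERERERERERERERERERERERERERERERERERERERERERERERERERERERERERERERERERERERERERERERERERERERERERERERERERERERERERERERERERERERERERERERERERERERERERERERERERERERERERERERERERERERERERERERERERERERERERERERERERERERERERERERERERERERERERERERERERERERERERERERERERERERERERERERERERERERERERERERERERERERERERERERERERERERERERERERERERERERERERERERERERERERERERERERERERERERERERERERERERERERERERERERERERERERERERERERERERERERERERERERERERERERERERERERERERERERERERERERERERERERERERERERERERERERERERERERERERERERERERERERERERERERERERERERERERERERERERERERERERERERERERERERERERERERERERERERERERERERERERERERERERERERERERERERERERERERERERERERERERERERERERERERERERERERERERERERERERERERERERERERERERERERERERERERERERERERERERERERERERERERERERERERERERERERERERERERERERERERERERERERERERERERERERERERERERERERERERERERERERERERERERERERERERERERERERERERERERERERERERERERERERERERERERERERERERERERERERERERERERERERERERERERERERERERERERERERERERERERERERERERERERERERERERERERERERERERERERERERERERERERERERERERERERERERERERERERERERERERERERERERERERERERERERERERERERERERERERERERERERERERERERERERERERERERERERERERERERERERERERERERERERERERERERERERERERERERERERERERERERERERERERERERERERERERERERERERERERERERERERERERERERERERERERERERERERERERERERERERERERERERERERERERERERERERERERERERERERERERERERERERERERERERERERERERERERERERERERERERERERERERERERERERERERERERERERERERERERERERERERERERERERERERERERERERERERERERERERERERERERERERERERERERERERERERERERERERERERERERERERERERERERERERERERERERERERERERERERERERERERERERER"/>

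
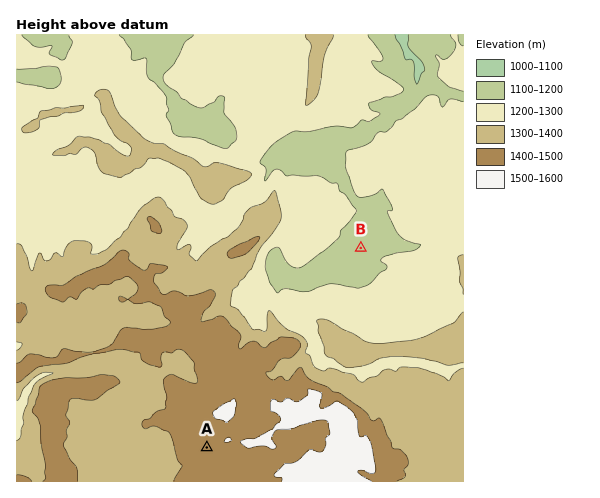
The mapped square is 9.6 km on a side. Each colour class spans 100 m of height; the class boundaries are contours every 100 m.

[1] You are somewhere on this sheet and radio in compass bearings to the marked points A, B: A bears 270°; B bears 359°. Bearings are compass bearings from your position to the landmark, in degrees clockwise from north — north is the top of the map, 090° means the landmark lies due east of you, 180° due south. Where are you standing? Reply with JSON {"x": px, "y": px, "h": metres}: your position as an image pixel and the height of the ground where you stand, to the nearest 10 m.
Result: {"x": 364, "y": 448, "h": 1540}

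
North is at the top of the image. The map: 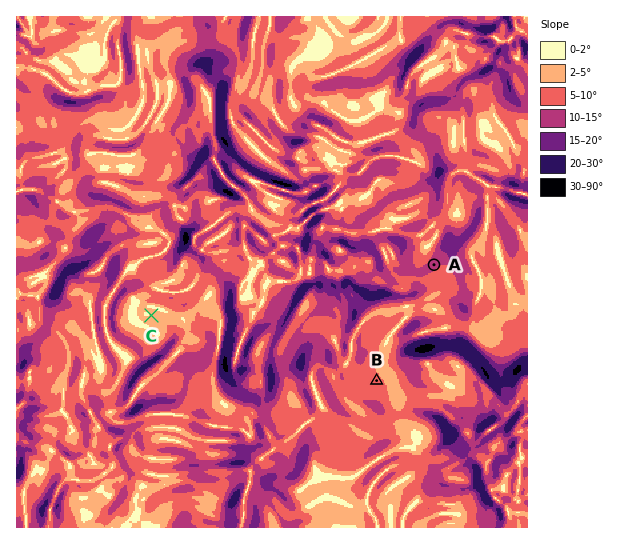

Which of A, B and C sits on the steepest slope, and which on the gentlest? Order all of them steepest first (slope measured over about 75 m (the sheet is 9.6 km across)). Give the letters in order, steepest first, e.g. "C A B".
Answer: A B C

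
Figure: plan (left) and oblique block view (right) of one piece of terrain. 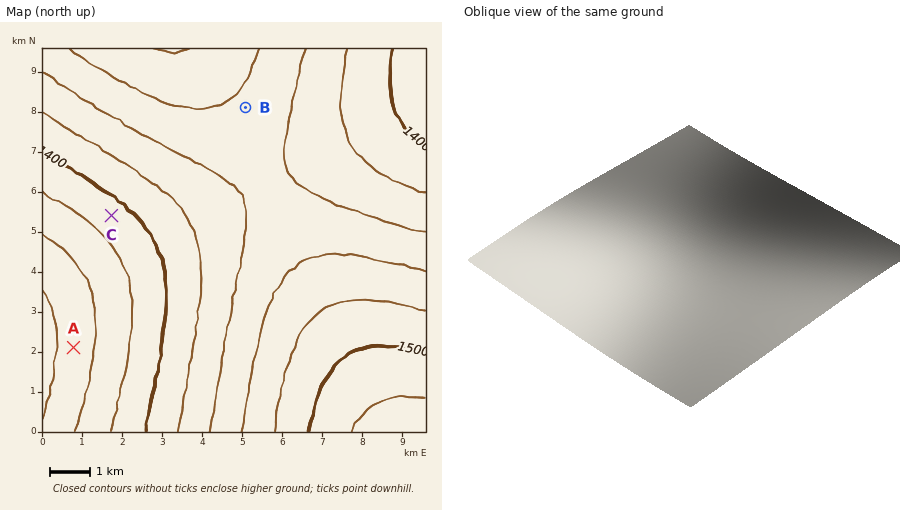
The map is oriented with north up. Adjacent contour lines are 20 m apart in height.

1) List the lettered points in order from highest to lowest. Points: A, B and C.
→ B C A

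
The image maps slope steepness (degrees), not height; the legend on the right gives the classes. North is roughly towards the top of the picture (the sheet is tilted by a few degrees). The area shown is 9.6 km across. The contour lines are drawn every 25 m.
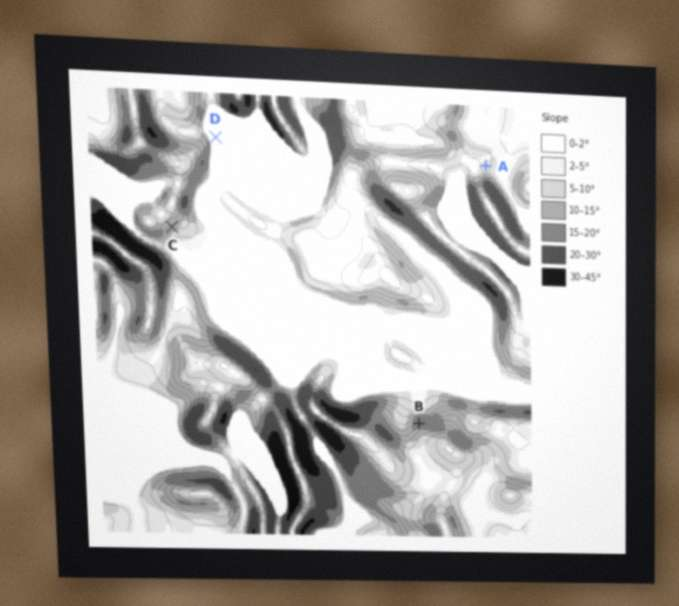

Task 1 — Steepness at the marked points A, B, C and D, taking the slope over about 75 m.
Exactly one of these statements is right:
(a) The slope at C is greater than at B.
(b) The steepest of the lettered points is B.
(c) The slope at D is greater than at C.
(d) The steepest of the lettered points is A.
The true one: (b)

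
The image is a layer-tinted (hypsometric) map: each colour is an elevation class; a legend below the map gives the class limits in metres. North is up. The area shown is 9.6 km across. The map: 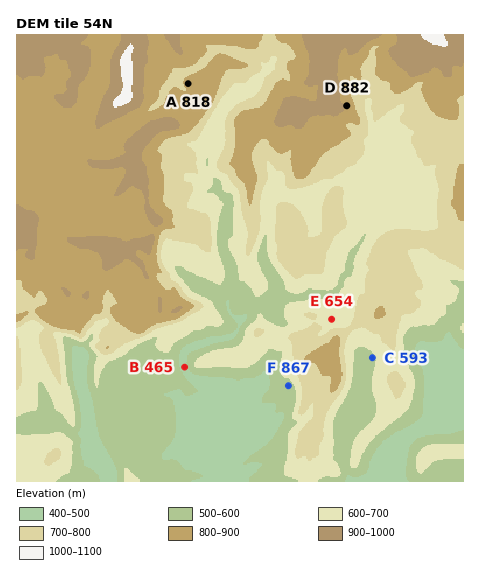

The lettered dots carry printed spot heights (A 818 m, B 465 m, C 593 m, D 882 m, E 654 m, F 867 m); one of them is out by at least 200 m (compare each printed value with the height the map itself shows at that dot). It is F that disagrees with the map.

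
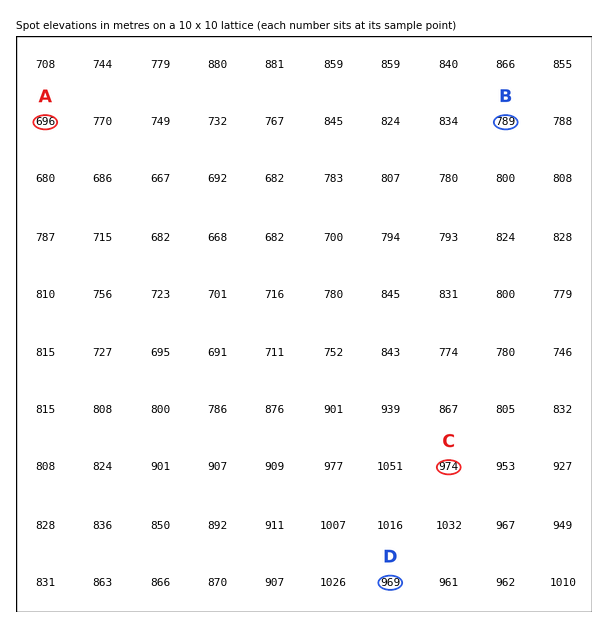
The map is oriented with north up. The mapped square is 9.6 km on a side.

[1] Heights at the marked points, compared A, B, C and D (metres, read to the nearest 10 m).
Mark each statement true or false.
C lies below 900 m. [false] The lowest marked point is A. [true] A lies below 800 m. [true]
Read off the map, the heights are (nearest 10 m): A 700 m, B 790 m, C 970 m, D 970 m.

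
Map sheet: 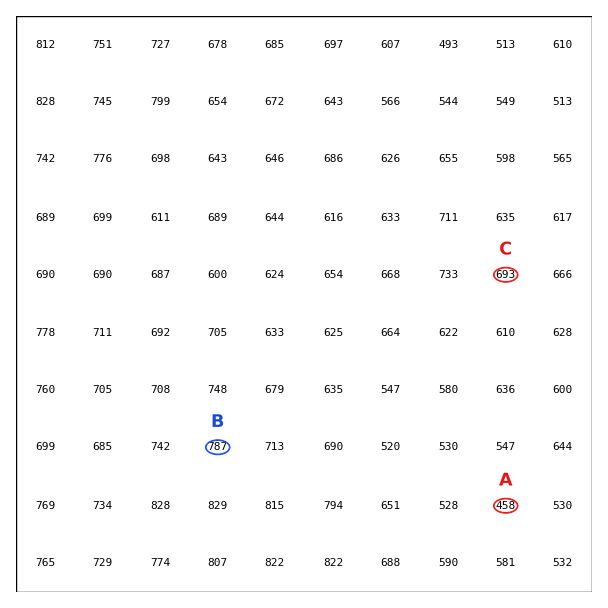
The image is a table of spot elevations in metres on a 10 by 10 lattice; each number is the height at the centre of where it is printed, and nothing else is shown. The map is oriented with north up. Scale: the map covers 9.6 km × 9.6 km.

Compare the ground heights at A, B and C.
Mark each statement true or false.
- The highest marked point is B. true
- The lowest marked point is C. false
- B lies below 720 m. false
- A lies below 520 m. true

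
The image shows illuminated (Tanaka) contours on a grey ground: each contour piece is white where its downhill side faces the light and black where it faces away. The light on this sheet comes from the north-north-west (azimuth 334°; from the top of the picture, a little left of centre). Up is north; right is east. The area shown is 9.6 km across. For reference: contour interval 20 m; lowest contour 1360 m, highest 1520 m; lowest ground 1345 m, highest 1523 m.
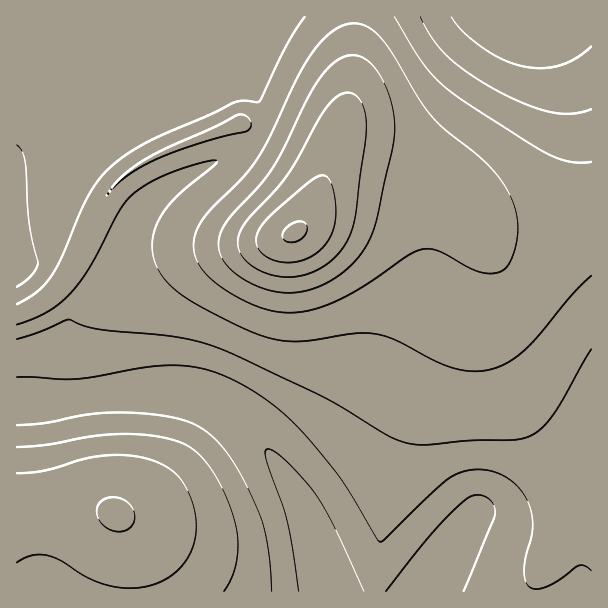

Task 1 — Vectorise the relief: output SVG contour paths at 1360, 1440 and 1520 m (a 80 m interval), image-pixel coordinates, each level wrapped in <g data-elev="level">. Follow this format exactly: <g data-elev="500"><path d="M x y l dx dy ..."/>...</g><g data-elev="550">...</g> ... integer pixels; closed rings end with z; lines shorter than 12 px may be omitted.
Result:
<g data-elev="1360"><path d="M299 591l-11-64-5-20-16-46-2-9 2-3 8 3 12 10 30 34 18 32 29 63"/><path d="M386 591l36-46 25-28 21-19 6-3 6 0 8 3 4 5 3 6 0 6-31 76"/></g><g data-elev="1440"><path d="M115 531l8 0 6-3 5-6 1-7-3-8-6-6-7-3-8-1-6 2-5 4-3 4 0 6 5 11 6 5z"/><path d="M281 312l25-1 30-10 26-14 45-31 13-6 8-1 9 1 36 19 18 5 9-2 6-4 4-7 5-12 3-18-1-16-6-17-9-16-20-23-36-29-12-11-15-20-33-55-12-13-12-7-11-1-12 4-12 8-10 12-18 28-29 61-12 21-15 20-37 38-7 10-4 11-1 12 2 10 6 11 9 10 16 12 19 11 18 7z"/><path d="M112 188l23-18 26-13 46-16 39-10 5-5-1-6-5-5-8 0-25 13-50 22-28 17-13 10z"/></g><g data-elev="1520"><path d="M287 242l9 0 7-5 4-7 0-5-2-2-5-2-4 1-10 6-4 8 2 4z"/></g>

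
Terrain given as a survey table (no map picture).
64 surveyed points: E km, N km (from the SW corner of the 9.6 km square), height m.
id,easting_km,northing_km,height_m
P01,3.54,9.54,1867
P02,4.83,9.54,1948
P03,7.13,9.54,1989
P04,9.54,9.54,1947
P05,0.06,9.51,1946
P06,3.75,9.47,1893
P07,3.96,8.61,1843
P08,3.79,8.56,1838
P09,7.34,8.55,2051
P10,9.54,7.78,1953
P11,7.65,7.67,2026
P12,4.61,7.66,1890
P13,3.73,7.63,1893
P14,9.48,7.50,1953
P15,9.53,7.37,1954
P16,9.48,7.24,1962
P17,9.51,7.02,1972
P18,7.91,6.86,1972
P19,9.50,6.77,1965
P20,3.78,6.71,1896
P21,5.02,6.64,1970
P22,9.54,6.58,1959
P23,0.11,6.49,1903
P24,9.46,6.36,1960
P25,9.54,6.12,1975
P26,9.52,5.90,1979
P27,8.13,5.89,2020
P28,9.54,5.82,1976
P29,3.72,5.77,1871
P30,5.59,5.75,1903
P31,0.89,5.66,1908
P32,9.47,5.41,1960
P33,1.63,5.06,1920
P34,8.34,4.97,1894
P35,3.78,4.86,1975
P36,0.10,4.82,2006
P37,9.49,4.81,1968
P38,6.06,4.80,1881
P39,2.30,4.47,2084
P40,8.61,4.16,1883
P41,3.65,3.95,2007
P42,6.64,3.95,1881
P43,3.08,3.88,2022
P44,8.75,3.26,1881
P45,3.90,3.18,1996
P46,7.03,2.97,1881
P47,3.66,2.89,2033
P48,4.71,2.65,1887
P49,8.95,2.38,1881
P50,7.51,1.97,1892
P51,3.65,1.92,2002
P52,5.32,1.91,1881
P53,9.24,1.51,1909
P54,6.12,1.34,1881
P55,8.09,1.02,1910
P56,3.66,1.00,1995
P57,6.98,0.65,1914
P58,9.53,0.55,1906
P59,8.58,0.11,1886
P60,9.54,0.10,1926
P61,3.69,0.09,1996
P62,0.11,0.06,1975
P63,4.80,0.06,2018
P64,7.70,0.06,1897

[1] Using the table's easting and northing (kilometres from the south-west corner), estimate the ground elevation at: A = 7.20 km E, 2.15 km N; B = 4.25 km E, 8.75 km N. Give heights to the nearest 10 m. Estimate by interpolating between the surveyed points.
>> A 1880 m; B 1870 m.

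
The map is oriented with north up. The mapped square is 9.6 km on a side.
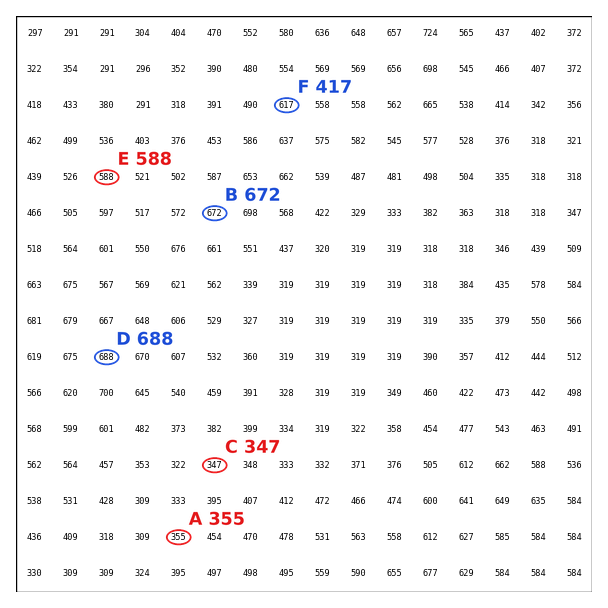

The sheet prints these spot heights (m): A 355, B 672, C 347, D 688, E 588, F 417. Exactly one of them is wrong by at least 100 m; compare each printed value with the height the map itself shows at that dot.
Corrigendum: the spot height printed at F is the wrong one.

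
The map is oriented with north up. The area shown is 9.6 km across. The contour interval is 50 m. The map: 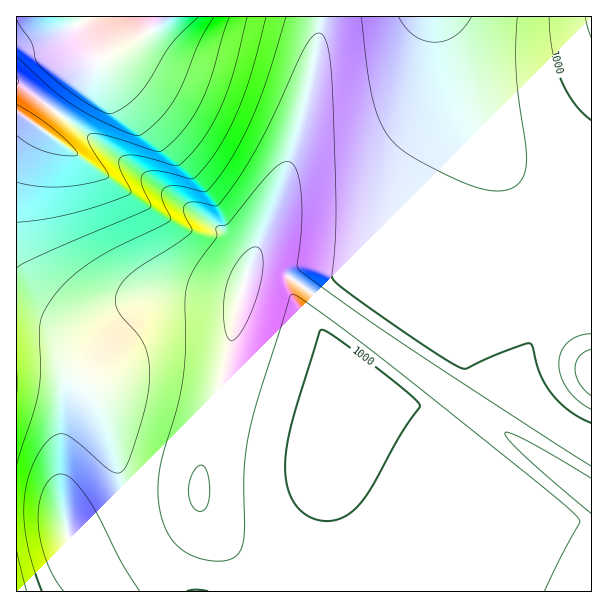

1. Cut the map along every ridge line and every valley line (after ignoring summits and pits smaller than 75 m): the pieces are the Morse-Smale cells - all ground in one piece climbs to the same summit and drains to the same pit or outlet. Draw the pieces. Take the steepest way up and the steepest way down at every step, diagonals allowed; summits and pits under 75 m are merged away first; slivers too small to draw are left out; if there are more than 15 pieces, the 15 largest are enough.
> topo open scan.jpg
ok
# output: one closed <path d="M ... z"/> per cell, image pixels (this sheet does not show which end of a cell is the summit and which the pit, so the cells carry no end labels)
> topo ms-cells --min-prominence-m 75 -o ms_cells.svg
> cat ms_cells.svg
<path d="M321 16l-305 1 1 575 575-1-1-97-301-217-26-6-12 0-5 2 29-69 18-54 16-64 10-56z"/><path d="M438 16l-116 1-12 69-16 64-18 54-28 68 16-1 26 6 259 187 5-12 8-11 0-4-20-24-8-15-8-24 0-18 6-18 17-19 15-7 28-4 0-101-28-2-19-6-24-15-15-14-20-30-23-45-18-50z"/><path d="M591 16l-152 1 6 28 18 50 15 31 18 30 25 28 15 10 22 10 15 2 19 0z"/><path d="M591 308l-15 0-12 4-15 7-17 19-6 18 0 18 8 24 8 15 20 24 0 4-8 11-4 13 40 29 2 0z"/>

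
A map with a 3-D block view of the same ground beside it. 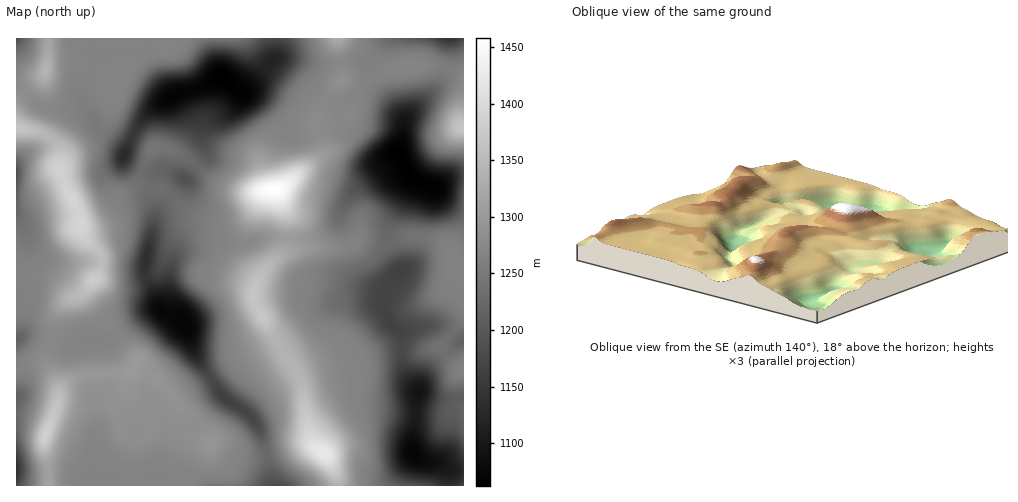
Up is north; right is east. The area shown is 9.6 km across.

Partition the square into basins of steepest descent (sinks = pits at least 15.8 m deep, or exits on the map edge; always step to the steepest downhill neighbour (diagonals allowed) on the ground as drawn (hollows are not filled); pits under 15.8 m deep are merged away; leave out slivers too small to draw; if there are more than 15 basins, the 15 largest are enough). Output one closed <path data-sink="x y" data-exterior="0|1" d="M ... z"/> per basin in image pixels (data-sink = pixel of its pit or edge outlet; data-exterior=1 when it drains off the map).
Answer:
<path data-sink="221 77" data-exterior="0" d="M337 38l-288 0-3 27 32 0 26 11 10 15-2 28 10 11 31 18 8-2 17 6 12 8 21 19 13 7 21 6 12 0 26-5 37-32 2-14-5-14 0-7 13-25 13-17-5-23z"/><path data-sink="412 453" data-exterior="0" d="M421 236l-14 0-19 8-30-4-15 7-34 0-16 3-19 10-10 10-9 17 0 16 19 35 26 40 11 62 18 19 7 14 3 13 125-1 0-117-12-8-11-13 23-30 0-44-10-10-8-19z"/><path data-sink="182 321" data-exterior="0" d="M140 187l-17 6-15 15-27 14-1 4 4 10 17 20-2 17-13 18 5 11 14 17 14 22 18 18 0 4 16 11 14 17 31 29 12 23 13 2 21 11 18 0 36-12 11 0 6 4-7-21-5-37-3-12-26-40-20-38 1-13 5-10 23-25 3-6 1-28-9-25-2-3-14 2-13 19-6 5-12 6-13 2-28-10-30-26z"/><path data-sink="399 155" data-exterior="0" d="M342 38l-4 1 0 16 5 23-13 17-13 25 0 7 5 14 0 12-35 31-11 6 11 28-1 28-6 10 29-9 34 0 15-7 30 4 19-8 14 0 25 8 8 19 9 9 1-195-16-9-15-3-24 1-27 7-19-21z"/><path data-sink="124 155" data-exterior="0" d="M71 64l-24 2-3 9-12 7-10 10-6 11 0 24 25 5 15 12 3 7 0 19 18 38 4 14 3-3 20-8 16-17 20-14 13-33-31-17-9-9-1-14 2-16-5-9-5-6-19-9z"/><path data-sink="17 174" data-exterior="1" d="M20 128l-4 0 0 145 20 2 12 3 9 5 13 13 6 1 20-19 5-12 0-10-15-17-5-8-2-17-20-44 0-19-3-7-15-12z"/><path data-sink="186 180" data-exterior="0" d="M161 146l-6 0-4 3-11 31-10 10 7-3 23 1 30 26 28 10 13-2 12-6 6-5 10-16 4-4-18 1-21-6-13-7-28-23z"/><path data-sink="17 470" data-exterior="1" d="M38 364l-22 4 1 118 32-1-5-46 13-33 1-17-10-20z"/><path data-sink="277 485" data-exterior="1" d="M215 443l-4 0 0 5 13 26 1 12 113-1-2-12-10-18-17-11-11 0-36 12-18 0z"/><path data-sink="17 340" data-exterior="1" d="M27 274l-11 0 0 92 22-2 8 3 3 5-3-17 6-19 1-17 5-10 9-9 6-2-16-15-16-7z"/><path data-sink="449 39" data-exterior="1" d="M463 38l-120 1 20 13 19 21 27-7 24-1 15 3 15 8z"/><path data-sink="17 39" data-exterior="1" d="M48 38l-32 1 1 63 5-10 23-20z"/><path data-sink="463 341" data-exterior="1" d="M463 318l-22 27 8 12 13 10 2-1z"/>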